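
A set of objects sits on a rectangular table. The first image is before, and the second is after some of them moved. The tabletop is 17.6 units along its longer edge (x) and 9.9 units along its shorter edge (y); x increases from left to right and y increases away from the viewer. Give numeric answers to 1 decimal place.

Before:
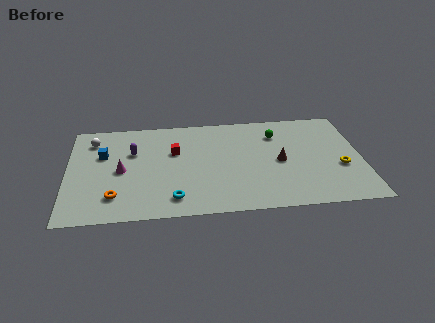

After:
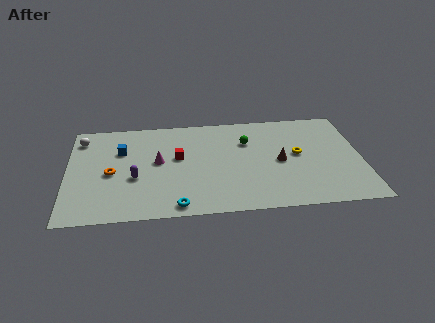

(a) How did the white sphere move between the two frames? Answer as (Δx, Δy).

(-0.7, 0.2)

The white sphere was at about (1.5, 7.9) and moved to about (0.8, 8.1).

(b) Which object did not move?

the brown cone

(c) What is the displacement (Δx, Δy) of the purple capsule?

(0.1, -2.6)

The purple capsule started near (3.9, 6.5) and ended near (4.0, 3.9).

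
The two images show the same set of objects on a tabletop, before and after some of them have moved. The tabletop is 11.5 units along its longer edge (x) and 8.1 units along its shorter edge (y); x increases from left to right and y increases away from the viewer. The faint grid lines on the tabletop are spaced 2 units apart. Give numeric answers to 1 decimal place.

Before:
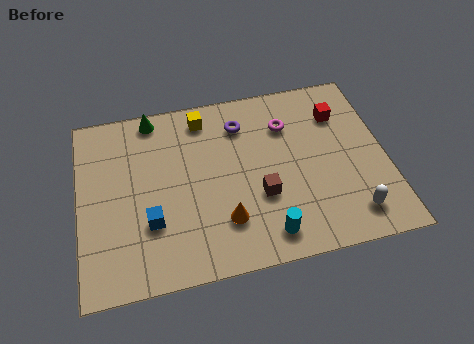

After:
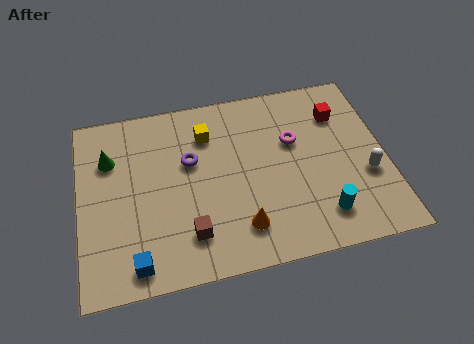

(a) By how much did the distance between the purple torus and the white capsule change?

+0.6

Before: roughly 6.2 units apart; after: 6.8. That's 0.6 units further apart.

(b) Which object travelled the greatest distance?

the brown cube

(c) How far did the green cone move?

2.3

The green cone was near (2.9, 7.3) before and (1.2, 5.7) after, so it travelled √(1.7² + 1.6²) ≈ 2.3 units.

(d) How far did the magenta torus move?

0.8

The magenta torus moved from about (7.9, 5.9) to (8.1, 5.1), a distance of √(0.2² + 0.8²) ≈ 0.8.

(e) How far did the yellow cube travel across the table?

0.8

The yellow cube was near (4.8, 6.9) before and (4.9, 6.1) after, so it travelled √(0.1² + 0.8²) ≈ 0.8 units.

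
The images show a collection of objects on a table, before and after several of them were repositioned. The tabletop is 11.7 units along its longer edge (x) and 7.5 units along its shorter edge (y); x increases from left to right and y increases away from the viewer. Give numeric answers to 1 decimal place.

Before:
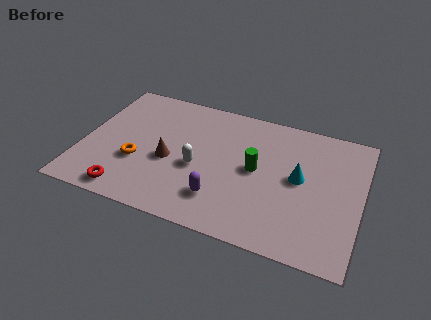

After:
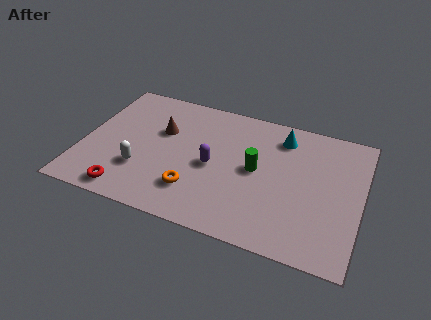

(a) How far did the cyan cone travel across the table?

2.3

The cyan cone moved from about (9.1, 4.0) to (8.2, 6.1), a distance of √(0.9² + 2.1²) ≈ 2.3.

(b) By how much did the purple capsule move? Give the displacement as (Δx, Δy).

(-0.5, 1.7)

From the two frames, the purple capsule sits at roughly (6.0, 1.8) before and (5.5, 3.5) after.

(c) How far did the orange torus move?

2.6

The orange torus moved from about (2.4, 2.7) to (4.9, 1.9), a distance of √(2.5² + 0.8²) ≈ 2.6.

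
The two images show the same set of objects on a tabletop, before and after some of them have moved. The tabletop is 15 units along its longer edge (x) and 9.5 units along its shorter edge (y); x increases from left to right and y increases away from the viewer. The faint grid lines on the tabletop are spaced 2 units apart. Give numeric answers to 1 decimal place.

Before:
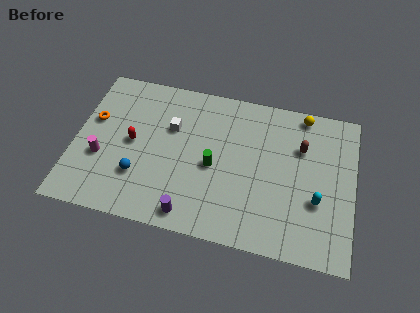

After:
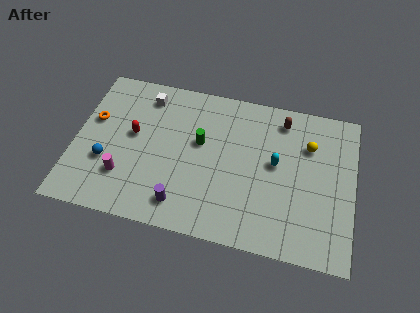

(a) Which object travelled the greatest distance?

the cyan capsule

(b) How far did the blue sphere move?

1.9

The blue sphere was near (3.6, 2.8) before and (1.8, 3.3) after, so it travelled √(1.8² + 0.5²) ≈ 1.9 units.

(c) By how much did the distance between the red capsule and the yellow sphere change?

-0.3

The distance was about 9.8 in the first image and 9.5 in the second, so they moved 0.3 units closer together.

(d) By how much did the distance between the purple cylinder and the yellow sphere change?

-1.1

They were about 9.4 units apart before and 8.3 after — 1.1 units closer together.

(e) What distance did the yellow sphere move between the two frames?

1.9

From (12.1, 8.6) to (12.5, 6.7), the yellow sphere covered √(0.4² + 1.9²) ≈ 1.9 units.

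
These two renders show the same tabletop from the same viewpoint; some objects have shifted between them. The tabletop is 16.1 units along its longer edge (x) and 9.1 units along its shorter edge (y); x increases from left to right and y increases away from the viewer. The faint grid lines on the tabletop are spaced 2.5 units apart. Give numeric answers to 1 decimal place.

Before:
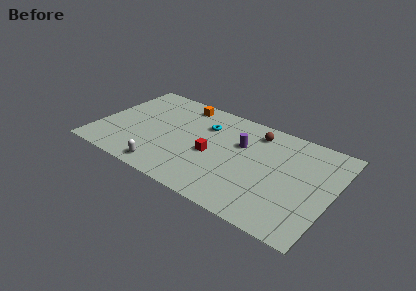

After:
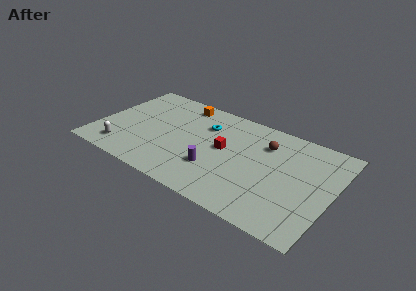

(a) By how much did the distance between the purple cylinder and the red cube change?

-0.4

Before: roughly 2.5 units apart; after: 2.1. That's 0.4 units closer together.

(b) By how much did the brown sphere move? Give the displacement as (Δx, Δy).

(0.8, -0.8)

The brown sphere was at about (10.5, 7.5) and moved to about (11.3, 6.7).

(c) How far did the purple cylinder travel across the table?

3.4

The purple cylinder moved from about (9.7, 5.9) to (8.4, 2.8), a distance of √(1.3² + 3.1²) ≈ 3.4.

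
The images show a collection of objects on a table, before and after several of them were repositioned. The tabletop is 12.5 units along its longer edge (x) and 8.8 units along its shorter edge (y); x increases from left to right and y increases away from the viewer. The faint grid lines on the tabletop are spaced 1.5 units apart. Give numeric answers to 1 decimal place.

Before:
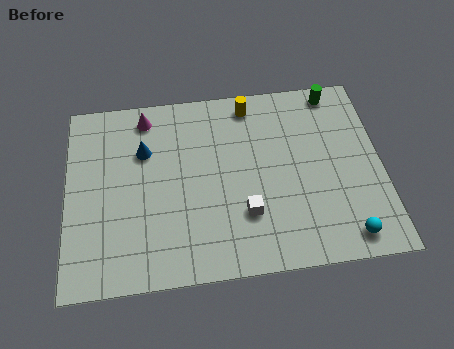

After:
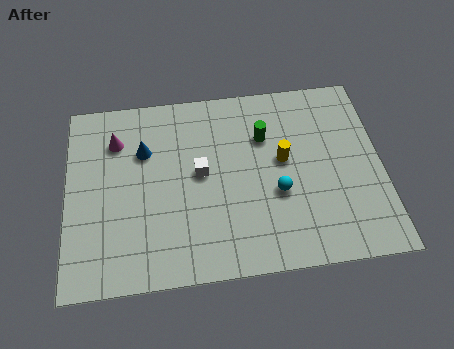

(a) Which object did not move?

the blue cone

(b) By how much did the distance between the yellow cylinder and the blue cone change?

+1.0

The distance was about 4.6 in the first image and 5.6 in the second, so they moved 1.0 units further apart.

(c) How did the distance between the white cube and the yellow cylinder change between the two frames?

-1.8

They were about 5.1 units apart before and 3.3 after — 1.8 units closer together.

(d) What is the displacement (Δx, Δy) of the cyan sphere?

(-2.6, 2.3)

From the two frames, the cyan sphere sits at roughly (10.9, 1.1) before and (8.3, 3.4) after.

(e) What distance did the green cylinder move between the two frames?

3.4

The green cylinder moved from about (10.8, 7.9) to (7.9, 6.1), a distance of √(2.9² + 1.8²) ≈ 3.4.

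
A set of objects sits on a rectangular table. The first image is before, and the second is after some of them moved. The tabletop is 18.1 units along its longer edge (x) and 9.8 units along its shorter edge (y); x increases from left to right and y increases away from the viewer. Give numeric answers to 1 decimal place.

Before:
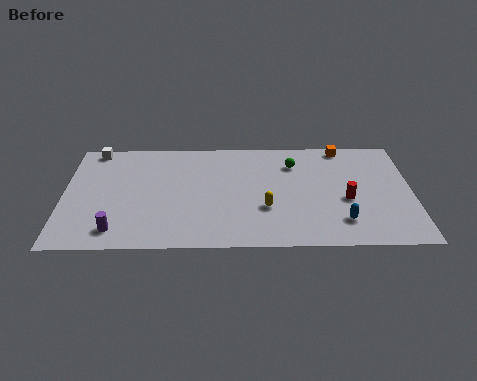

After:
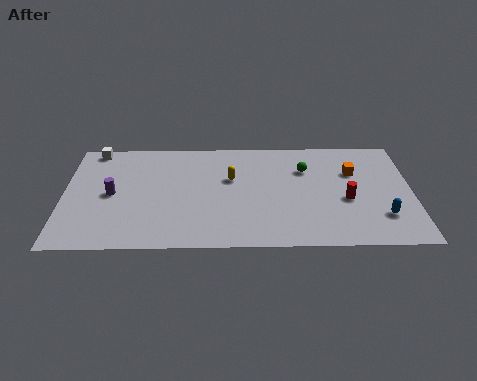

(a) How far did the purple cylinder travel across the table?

3.2

From (2.8, 1.6) to (2.5, 4.8), the purple cylinder covered √(0.3² + 3.2²) ≈ 3.2 units.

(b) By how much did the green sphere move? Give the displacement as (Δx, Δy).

(0.6, -0.5)

The green sphere started near (12.0, 7.4) and ended near (12.6, 6.9).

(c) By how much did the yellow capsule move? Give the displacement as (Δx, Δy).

(-1.8, 2.7)

From the two frames, the yellow capsule sits at roughly (10.5, 3.4) before and (8.7, 6.1) after.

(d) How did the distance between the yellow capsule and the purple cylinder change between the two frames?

-1.6

The distance was about 7.9 in the first image and 6.3 in the second, so they moved 1.6 units closer together.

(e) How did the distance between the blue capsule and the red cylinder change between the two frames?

+0.4

Before: roughly 1.9 units apart; after: 2.3. That's 0.4 units further apart.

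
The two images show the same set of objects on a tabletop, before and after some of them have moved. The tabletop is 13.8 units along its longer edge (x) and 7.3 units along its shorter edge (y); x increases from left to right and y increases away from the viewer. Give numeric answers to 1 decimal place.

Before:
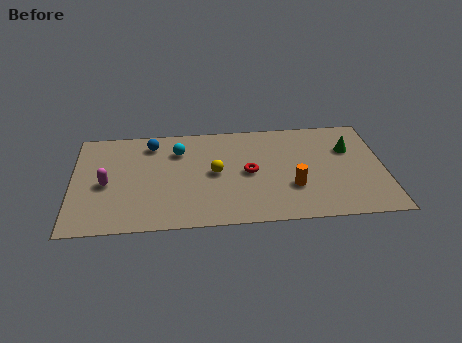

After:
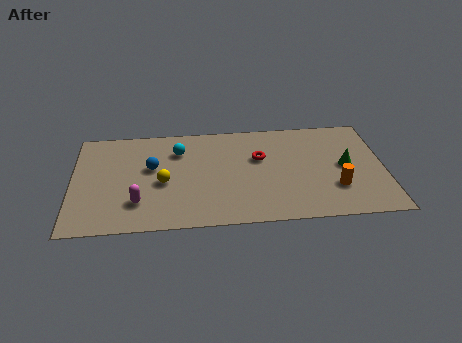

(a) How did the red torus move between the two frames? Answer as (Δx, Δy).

(0.5, 1.0)

The red torus was at about (7.8, 3.6) and moved to about (8.3, 4.6).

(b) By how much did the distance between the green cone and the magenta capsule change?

-1.5

Before: roughly 10.9 units apart; after: 9.4. That's 1.5 units closer together.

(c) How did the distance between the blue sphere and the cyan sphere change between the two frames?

+0.3

The distance was about 1.3 in the first image and 1.6 in the second, so they moved 0.3 units further apart.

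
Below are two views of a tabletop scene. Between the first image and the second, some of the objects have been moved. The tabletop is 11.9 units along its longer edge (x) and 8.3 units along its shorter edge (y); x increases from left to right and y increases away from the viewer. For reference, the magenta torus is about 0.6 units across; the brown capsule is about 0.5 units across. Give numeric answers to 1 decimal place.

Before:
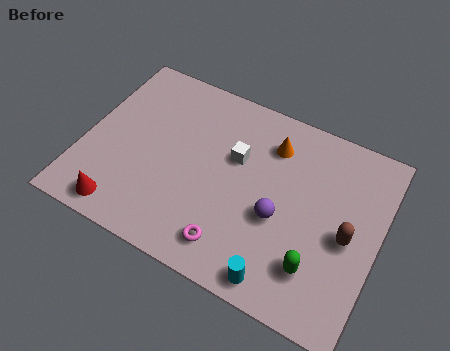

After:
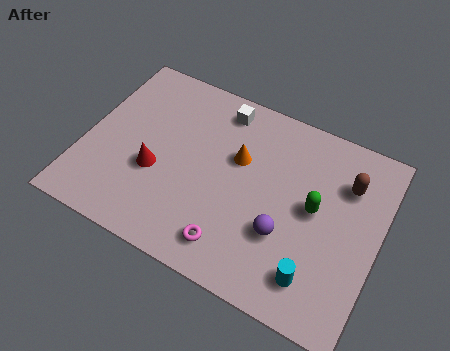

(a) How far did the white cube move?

2.1

The white cube was near (6.0, 5.2) before and (5.1, 7.1) after, so it travelled √(0.9² + 1.9²) ≈ 2.1 units.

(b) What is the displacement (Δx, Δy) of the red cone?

(1.0, 2.2)

From the two frames, the red cone sits at roughly (2.0, 1.0) before and (3.0, 3.2) after.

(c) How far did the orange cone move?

1.7

The orange cone was near (7.3, 6.4) before and (6.1, 5.2) after, so it travelled √(1.2² + 1.2²) ≈ 1.7 units.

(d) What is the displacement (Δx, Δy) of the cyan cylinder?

(1.3, 0.7)

From the two frames, the cyan cylinder sits at roughly (8.4, 0.9) before and (9.7, 1.6) after.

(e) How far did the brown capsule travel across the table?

2.2

The brown capsule was near (10.7, 3.8) before and (10.4, 6.0) after, so it travelled √(0.3² + 2.2²) ≈ 2.2 units.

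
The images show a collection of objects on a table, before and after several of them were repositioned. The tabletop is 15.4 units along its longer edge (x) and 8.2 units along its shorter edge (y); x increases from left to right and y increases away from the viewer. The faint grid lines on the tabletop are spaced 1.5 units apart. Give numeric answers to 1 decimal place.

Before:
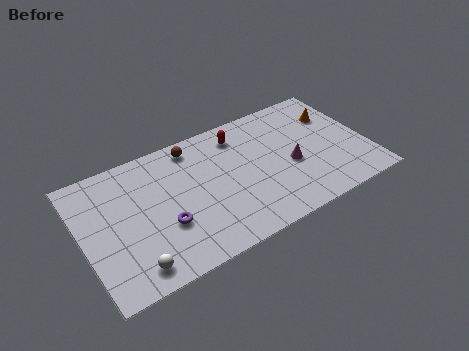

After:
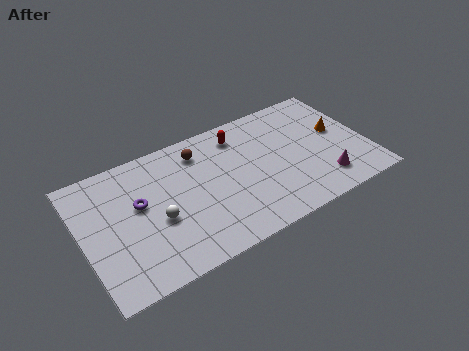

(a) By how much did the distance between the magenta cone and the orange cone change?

-0.4

Before: roughly 3.6 units apart; after: 3.2. That's 0.4 units closer together.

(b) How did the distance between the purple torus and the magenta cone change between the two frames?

+3.1

They were about 7.0 units apart before and 10.1 after — 3.1 units further apart.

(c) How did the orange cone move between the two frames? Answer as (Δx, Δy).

(0.0, -1.2)

From the two frames, the orange cone sits at roughly (14.0, 5.8) before and (14.0, 4.6) after.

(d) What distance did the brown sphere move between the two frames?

0.6

From (6.3, 7.1) to (6.6, 6.6), the brown sphere covered √(0.3² + 0.5²) ≈ 0.6 units.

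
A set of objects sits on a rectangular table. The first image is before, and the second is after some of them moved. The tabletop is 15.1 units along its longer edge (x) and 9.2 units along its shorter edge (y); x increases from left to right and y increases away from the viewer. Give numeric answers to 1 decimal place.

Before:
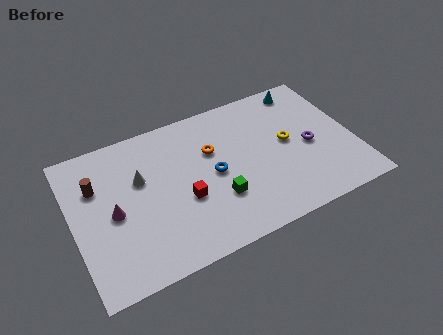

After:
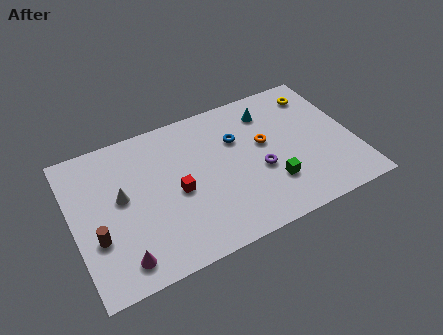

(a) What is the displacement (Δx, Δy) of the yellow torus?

(2.0, 2.6)

From the two frames, the yellow torus sits at roughly (11.6, 4.9) before and (13.6, 7.5) after.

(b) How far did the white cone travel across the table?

1.3

The white cone moved from about (3.7, 5.8) to (2.6, 5.1), a distance of √(1.1² + 0.7²) ≈ 1.3.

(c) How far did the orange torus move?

2.9

The orange torus was near (7.6, 6.0) before and (10.4, 5.3) after, so it travelled √(2.8² + 0.7²) ≈ 2.9 units.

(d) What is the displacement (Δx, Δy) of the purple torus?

(-2.8, -0.5)

From the two frames, the purple torus sits at roughly (12.7, 4.2) before and (9.9, 3.7) after.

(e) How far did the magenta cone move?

2.9

The magenta cone moved from about (2.1, 4.3) to (2.2, 1.4), a distance of √(0.1² + 2.9²) ≈ 2.9.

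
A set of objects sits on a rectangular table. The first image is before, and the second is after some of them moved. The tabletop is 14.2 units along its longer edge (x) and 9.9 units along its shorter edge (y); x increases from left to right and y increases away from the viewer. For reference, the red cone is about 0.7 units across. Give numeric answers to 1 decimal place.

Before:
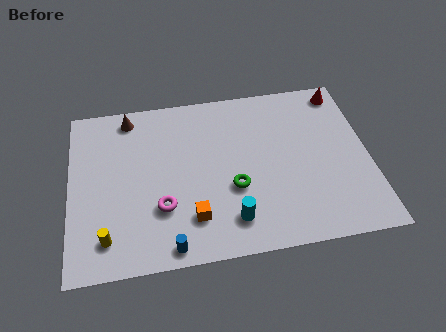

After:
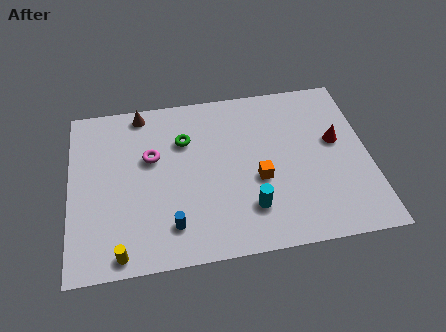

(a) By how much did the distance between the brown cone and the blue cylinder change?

-1.0

Before: roughly 8.0 units apart; after: 7.0. That's 1.0 units closer together.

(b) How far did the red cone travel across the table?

3.0

From (13.2, 8.7) to (12.7, 5.7), the red cone covered √(0.5² + 3.0²) ≈ 3.0 units.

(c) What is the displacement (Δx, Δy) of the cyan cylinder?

(0.9, 0.5)

The cyan cylinder was at about (7.5, 1.9) and moved to about (8.4, 2.4).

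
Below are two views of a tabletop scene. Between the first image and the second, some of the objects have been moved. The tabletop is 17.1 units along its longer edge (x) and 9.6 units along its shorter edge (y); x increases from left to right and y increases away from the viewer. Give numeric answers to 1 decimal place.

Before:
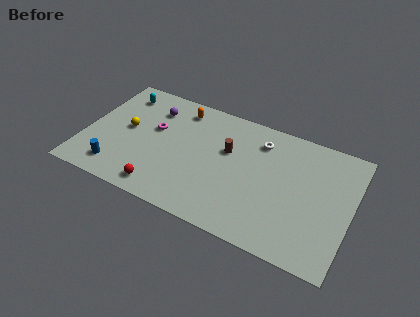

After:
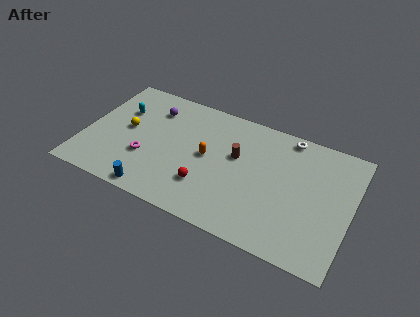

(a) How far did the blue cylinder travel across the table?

2.7

The blue cylinder was near (2.4, 1.7) before and (5.0, 0.9) after, so it travelled √(2.6² + 0.8²) ≈ 2.7 units.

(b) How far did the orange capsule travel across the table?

3.8

The orange capsule moved from about (5.7, 8.1) to (7.9, 5.0), a distance of √(2.2² + 3.1²) ≈ 3.8.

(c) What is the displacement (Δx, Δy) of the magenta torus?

(-0.2, -2.5)

The magenta torus was at about (4.3, 5.8) and moved to about (4.1, 3.3).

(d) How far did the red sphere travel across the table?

3.0

The red sphere was near (5.4, 1.3) before and (8.1, 2.7) after, so it travelled √(2.7² + 1.4²) ≈ 3.0 units.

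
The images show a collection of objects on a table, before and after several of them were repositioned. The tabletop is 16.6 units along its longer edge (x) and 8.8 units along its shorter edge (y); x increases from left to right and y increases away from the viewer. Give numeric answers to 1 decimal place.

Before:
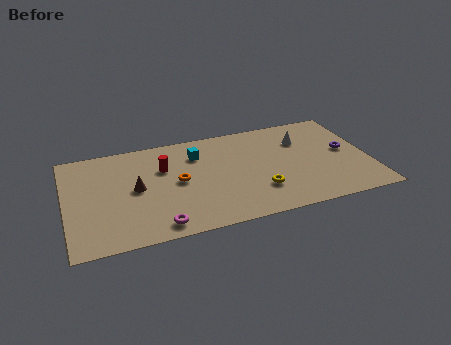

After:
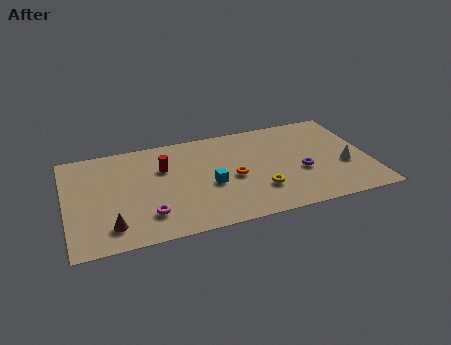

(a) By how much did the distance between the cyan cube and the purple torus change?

-3.3

The distance was about 8.3 in the first image and 5.0 in the second, so they moved 3.3 units closer together.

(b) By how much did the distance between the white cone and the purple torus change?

-0.4

Before: roughly 2.8 units apart; after: 2.4. That's 0.4 units closer together.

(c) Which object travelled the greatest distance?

the white cone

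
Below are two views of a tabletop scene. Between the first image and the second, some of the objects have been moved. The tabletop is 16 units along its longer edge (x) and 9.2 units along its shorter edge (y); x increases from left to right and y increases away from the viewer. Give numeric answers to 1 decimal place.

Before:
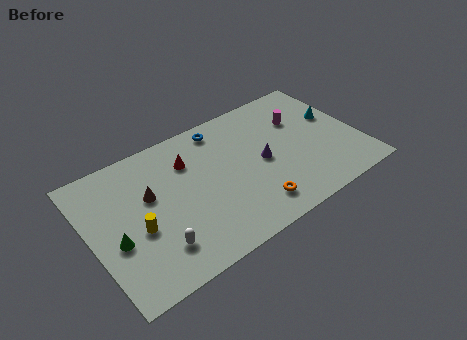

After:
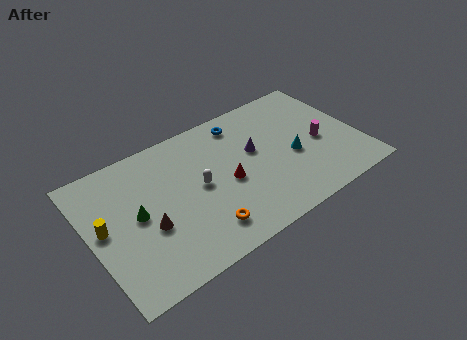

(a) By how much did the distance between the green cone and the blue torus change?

-0.7

They were about 8.2 units apart before and 7.5 after — 0.7 units closer together.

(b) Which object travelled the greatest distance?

the white capsule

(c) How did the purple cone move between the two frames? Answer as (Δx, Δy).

(-0.3, 1.0)

The purple cone started near (10.2, 4.4) and ended near (9.9, 5.4).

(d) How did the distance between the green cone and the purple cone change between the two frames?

-1.7

Before: roughly 8.9 units apart; after: 7.2. That's 1.7 units closer together.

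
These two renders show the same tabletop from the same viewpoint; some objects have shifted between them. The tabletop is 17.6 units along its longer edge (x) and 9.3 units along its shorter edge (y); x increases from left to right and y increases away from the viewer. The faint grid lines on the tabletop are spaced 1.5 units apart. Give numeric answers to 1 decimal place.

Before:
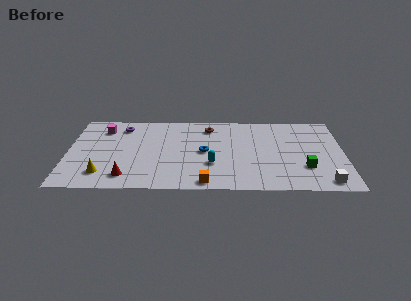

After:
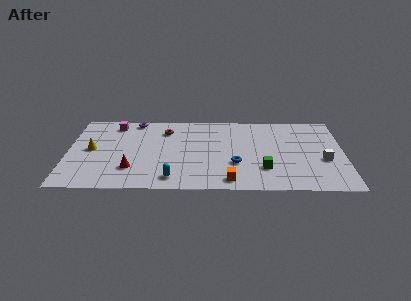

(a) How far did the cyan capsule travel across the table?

3.0

From (9.2, 3.1) to (6.7, 1.4), the cyan capsule covered √(2.5² + 1.7²) ≈ 3.0 units.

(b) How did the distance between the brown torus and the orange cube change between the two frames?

+0.6

Before: roughly 6.7 units apart; after: 7.3. That's 0.6 units further apart.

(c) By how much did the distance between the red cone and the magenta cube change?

-0.4

The distance was about 5.9 in the first image and 5.5 in the second, so they moved 0.4 units closer together.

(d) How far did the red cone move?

0.9

The red cone was near (3.8, 1.6) before and (4.1, 2.5) after, so it travelled √(0.3² + 0.9²) ≈ 0.9 units.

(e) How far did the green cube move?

2.6

From (15.1, 2.8) to (12.5, 2.6), the green cube covered √(2.6² + 0.2²) ≈ 2.6 units.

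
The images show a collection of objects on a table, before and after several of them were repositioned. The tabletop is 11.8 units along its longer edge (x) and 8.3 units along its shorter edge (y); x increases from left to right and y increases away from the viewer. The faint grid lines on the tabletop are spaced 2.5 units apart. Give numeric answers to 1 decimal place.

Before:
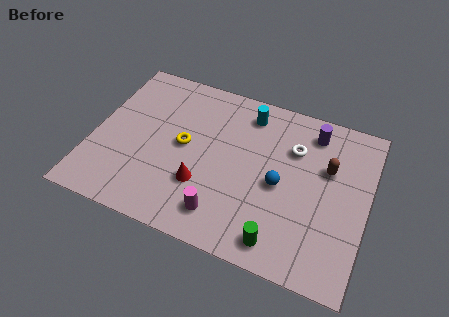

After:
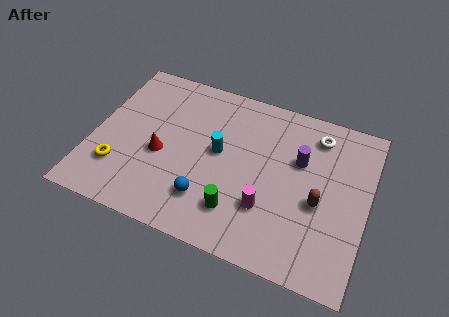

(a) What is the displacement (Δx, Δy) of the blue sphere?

(-2.9, -1.8)

The blue sphere started near (8.1, 3.8) and ended near (5.2, 2.0).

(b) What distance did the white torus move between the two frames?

1.3

The white torus was near (8.5, 5.8) before and (9.4, 6.8) after, so it travelled √(0.9² + 1.0²) ≈ 1.3 units.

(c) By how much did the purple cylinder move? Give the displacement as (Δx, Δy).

(-0.4, -1.6)

The purple cylinder was at about (9.2, 6.9) and moved to about (8.8, 5.3).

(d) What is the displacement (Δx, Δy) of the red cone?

(-1.9, 0.9)

From the two frames, the red cone sits at roughly (4.9, 2.6) before and (3.0, 3.5) after.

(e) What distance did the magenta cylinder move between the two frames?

2.1

The magenta cylinder was near (5.9, 1.5) before and (7.7, 2.5) after, so it travelled √(1.8² + 1.0²) ≈ 2.1 units.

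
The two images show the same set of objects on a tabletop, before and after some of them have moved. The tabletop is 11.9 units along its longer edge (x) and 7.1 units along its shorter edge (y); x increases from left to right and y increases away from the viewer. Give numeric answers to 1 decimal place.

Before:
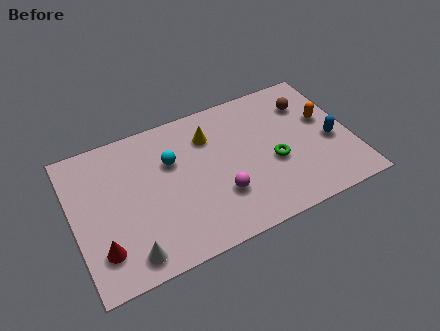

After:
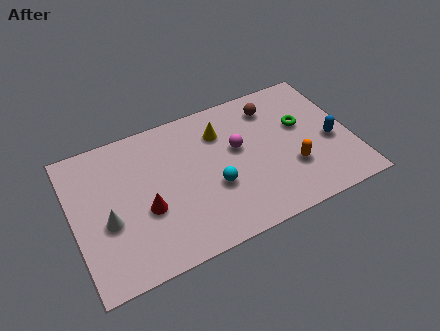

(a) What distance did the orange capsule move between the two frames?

2.5

The orange capsule was near (10.9, 4.2) before and (9.2, 2.3) after, so it travelled √(1.7² + 1.9²) ≈ 2.5 units.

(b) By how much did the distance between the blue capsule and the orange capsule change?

+0.7

Before: roughly 1.2 units apart; after: 1.9. That's 0.7 units further apart.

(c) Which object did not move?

the blue capsule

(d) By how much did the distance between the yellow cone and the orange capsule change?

-1.0

The distance was about 5.0 in the first image and 4.0 in the second, so they moved 1.0 units closer together.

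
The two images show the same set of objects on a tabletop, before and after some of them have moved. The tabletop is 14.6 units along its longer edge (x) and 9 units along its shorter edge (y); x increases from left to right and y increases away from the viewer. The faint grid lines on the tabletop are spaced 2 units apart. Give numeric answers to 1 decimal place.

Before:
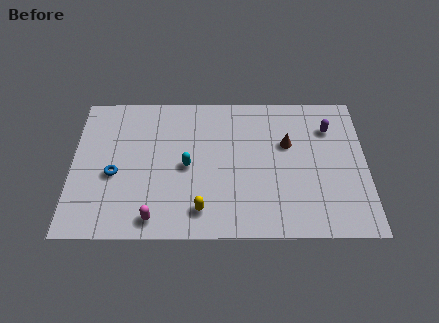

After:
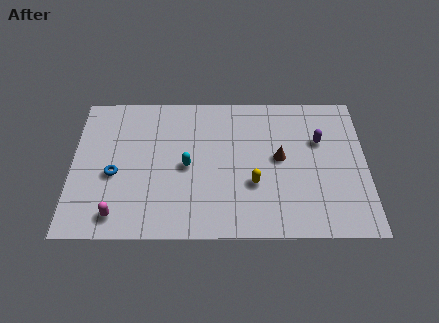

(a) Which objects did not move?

the blue torus and the cyan capsule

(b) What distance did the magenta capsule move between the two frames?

1.8

The magenta capsule moved from about (4.1, 1.1) to (2.3, 1.3), a distance of √(1.8² + 0.2²) ≈ 1.8.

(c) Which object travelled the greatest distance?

the yellow capsule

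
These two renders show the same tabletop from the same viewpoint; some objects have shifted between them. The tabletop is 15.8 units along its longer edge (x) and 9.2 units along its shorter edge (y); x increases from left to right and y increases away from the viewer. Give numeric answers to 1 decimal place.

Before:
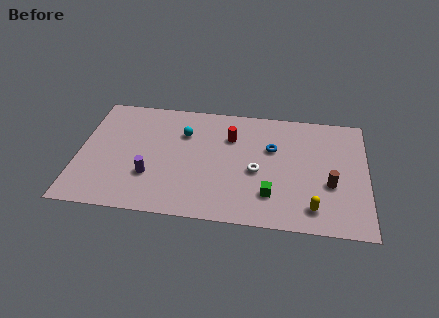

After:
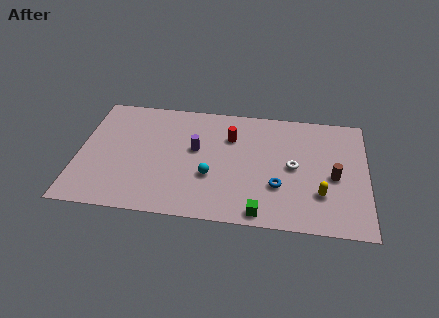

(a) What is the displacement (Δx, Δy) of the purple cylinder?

(2.4, 2.4)

The purple cylinder was at about (4.0, 2.9) and moved to about (6.4, 5.3).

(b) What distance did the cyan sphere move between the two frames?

3.6

From (5.7, 6.5) to (7.3, 3.3), the cyan sphere covered √(1.6² + 3.2²) ≈ 3.6 units.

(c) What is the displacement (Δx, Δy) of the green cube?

(-0.5, -1.4)

From the two frames, the green cube sits at roughly (10.6, 2.3) before and (10.1, 0.9) after.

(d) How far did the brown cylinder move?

0.6

The brown cylinder moved from about (13.8, 3.5) to (14.0, 4.1), a distance of √(0.2² + 0.6²) ≈ 0.6.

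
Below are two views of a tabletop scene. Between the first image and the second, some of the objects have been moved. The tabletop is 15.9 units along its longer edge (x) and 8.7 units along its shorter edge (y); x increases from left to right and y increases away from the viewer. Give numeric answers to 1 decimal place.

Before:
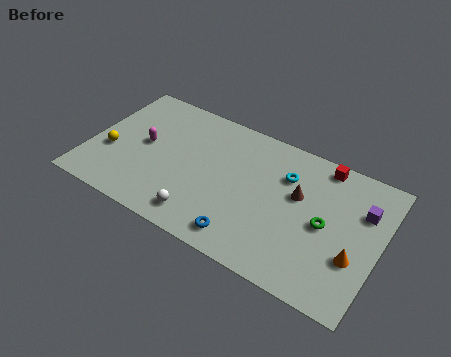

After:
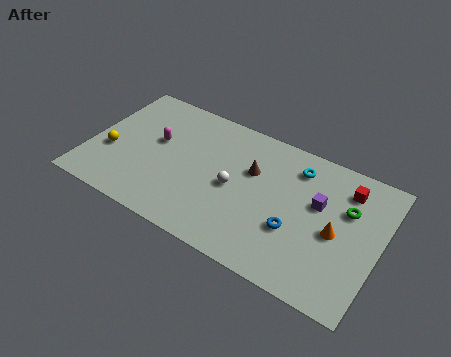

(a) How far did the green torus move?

1.8

The green torus moved from about (13.0, 4.2) to (14.0, 5.7), a distance of √(1.0² + 1.5²) ≈ 1.8.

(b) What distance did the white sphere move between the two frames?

3.0

The white sphere moved from about (6.6, 1.4) to (8.0, 4.1), a distance of √(1.4² + 2.7²) ≈ 3.0.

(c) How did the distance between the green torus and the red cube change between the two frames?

-2.4

The distance was about 3.6 in the first image and 1.2 in the second, so they moved 2.4 units closer together.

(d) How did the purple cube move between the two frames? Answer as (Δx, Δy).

(-2.3, -0.7)

The purple cube was at about (14.8, 6.0) and moved to about (12.5, 5.3).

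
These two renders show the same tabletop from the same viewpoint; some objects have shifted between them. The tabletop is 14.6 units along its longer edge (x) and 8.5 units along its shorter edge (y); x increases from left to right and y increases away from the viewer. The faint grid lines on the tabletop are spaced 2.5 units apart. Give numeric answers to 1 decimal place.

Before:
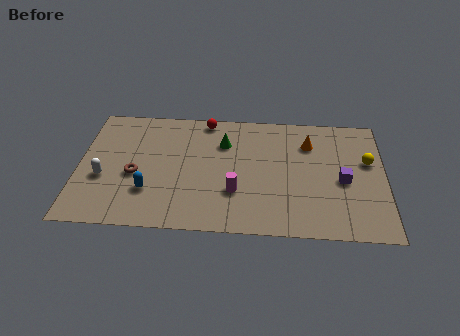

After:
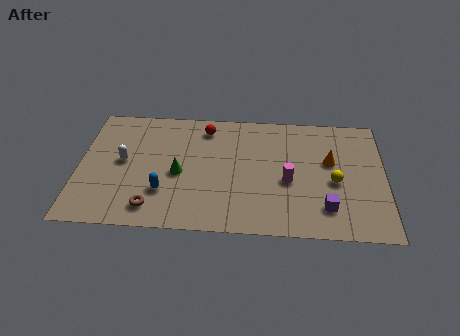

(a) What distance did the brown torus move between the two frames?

2.4

The brown torus moved from about (2.7, 3.6) to (3.6, 1.4), a distance of √(0.9² + 2.2²) ≈ 2.4.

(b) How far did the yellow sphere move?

2.2

The yellow sphere was near (13.8, 5.2) before and (12.2, 3.7) after, so it travelled √(1.6² + 1.5²) ≈ 2.2 units.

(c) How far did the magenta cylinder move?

2.7

The magenta cylinder moved from about (7.5, 2.7) to (10.0, 3.6), a distance of √(2.5² + 0.9²) ≈ 2.7.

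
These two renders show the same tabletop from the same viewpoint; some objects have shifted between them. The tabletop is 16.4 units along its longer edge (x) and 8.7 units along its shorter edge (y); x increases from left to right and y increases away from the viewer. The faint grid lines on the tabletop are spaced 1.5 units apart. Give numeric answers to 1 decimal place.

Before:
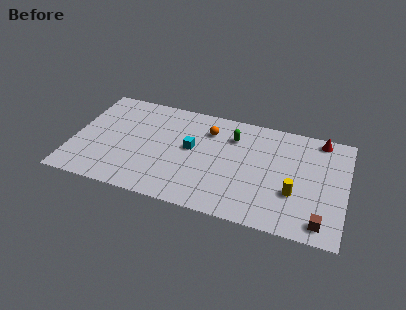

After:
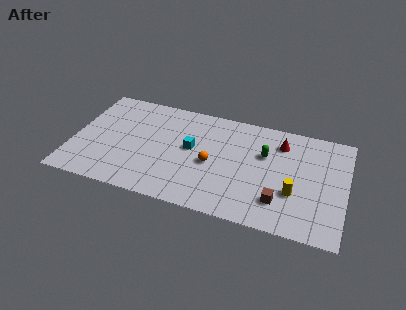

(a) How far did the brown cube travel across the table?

2.7

The brown cube was near (15.1, 1.2) before and (12.6, 2.1) after, so it travelled √(2.5² + 0.9²) ≈ 2.7 units.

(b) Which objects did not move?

the cyan cube and the yellow cylinder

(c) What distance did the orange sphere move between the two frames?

2.7

The orange sphere moved from about (8.0, 6.6) to (8.4, 3.9), a distance of √(0.4² + 2.7²) ≈ 2.7.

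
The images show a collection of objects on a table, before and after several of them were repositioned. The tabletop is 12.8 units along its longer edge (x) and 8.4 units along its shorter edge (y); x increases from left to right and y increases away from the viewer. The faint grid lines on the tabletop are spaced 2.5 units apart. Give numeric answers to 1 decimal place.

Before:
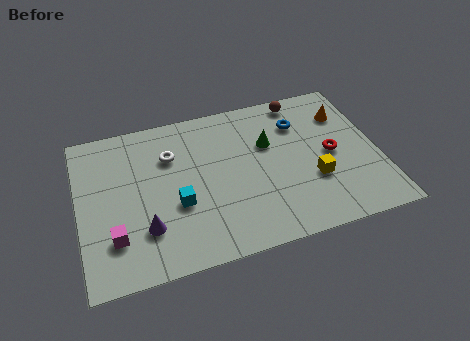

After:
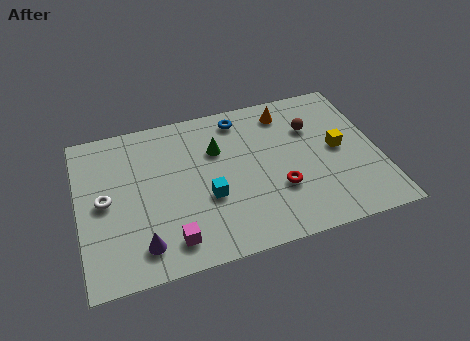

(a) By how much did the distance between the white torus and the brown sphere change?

+3.1

The distance was about 6.0 in the first image and 9.1 in the second, so they moved 3.1 units further apart.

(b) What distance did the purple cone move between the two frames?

0.8

The purple cone moved from about (2.7, 2.3) to (2.5, 1.5), a distance of √(0.2² + 0.8²) ≈ 0.8.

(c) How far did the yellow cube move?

1.8

The yellow cube was near (9.9, 2.9) before and (11.1, 4.3) after, so it travelled √(1.2² + 1.4²) ≈ 1.8 units.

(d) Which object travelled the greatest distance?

the white torus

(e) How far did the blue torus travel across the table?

2.7

The blue torus moved from about (9.6, 6.2) to (7.1, 7.2), a distance of √(2.5² + 1.0²) ≈ 2.7.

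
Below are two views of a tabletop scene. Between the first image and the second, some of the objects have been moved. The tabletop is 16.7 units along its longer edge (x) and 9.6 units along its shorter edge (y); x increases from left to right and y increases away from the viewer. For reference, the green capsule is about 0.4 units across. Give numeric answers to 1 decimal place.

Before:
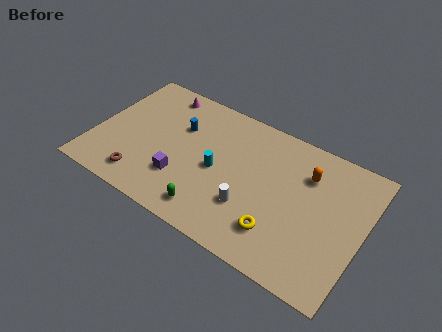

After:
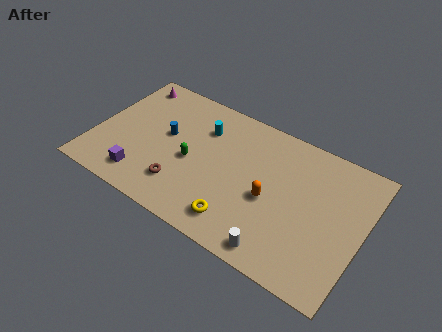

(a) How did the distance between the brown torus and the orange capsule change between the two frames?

-5.4

They were about 11.0 units apart before and 5.6 after — 5.4 units closer together.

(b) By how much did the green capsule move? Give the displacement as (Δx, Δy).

(-1.7, 2.8)

From the two frames, the green capsule sits at roughly (7.8, 1.5) before and (6.1, 4.3) after.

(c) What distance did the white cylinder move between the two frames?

2.8

From (10.0, 3.0) to (12.1, 1.1), the white cylinder covered √(2.1² + 1.9²) ≈ 2.8 units.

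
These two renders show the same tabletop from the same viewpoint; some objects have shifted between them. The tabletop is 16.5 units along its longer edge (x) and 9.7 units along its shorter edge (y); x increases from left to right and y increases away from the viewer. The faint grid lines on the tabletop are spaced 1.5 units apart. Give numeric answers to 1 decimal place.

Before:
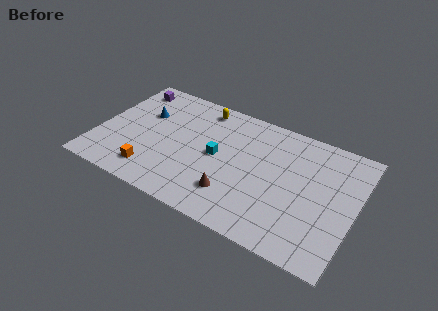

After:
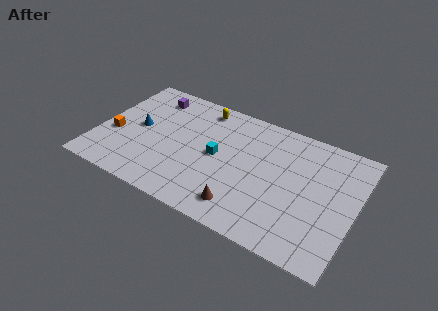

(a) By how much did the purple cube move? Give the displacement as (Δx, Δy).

(1.5, -0.2)

From the two frames, the purple cube sits at roughly (1.4, 8.2) before and (2.9, 8.0) after.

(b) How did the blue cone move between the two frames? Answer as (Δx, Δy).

(-0.2, -1.3)

The blue cone was at about (2.7, 6.3) and moved to about (2.5, 5.0).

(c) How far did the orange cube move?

3.4

From (3.9, 1.8) to (1.1, 3.8), the orange cube covered √(2.8² + 2.0²) ≈ 3.4 units.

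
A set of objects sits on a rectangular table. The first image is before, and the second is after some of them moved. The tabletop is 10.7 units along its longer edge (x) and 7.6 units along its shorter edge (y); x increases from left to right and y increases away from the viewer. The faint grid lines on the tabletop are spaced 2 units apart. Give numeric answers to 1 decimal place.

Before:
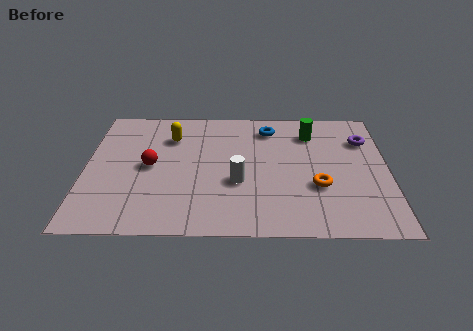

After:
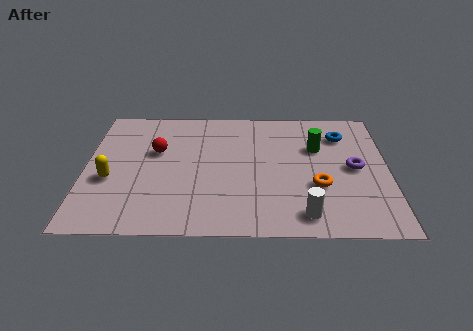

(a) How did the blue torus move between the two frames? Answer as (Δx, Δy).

(2.6, -0.4)

The blue torus was at about (6.5, 6.2) and moved to about (9.1, 5.8).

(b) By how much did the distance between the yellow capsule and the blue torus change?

+5.1

The distance was about 3.6 in the first image and 8.7 in the second, so they moved 5.1 units further apart.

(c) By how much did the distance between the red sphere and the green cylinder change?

-0.4

Before: roughly 6.1 units apart; after: 5.7. That's 0.4 units closer together.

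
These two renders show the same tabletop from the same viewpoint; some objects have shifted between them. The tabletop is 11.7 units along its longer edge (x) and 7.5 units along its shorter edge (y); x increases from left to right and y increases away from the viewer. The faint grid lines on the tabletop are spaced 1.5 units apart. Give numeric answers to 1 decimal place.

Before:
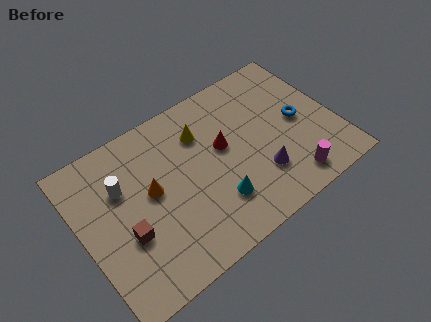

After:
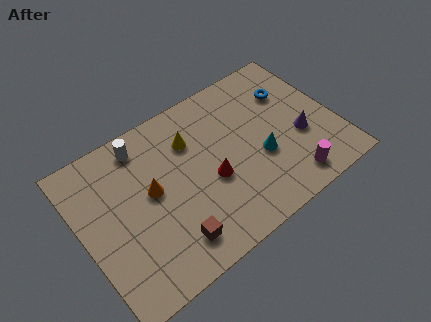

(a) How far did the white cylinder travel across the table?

1.8

From (2.0, 5.0) to (3.2, 6.4), the white cylinder covered √(1.2² + 1.4²) ≈ 1.8 units.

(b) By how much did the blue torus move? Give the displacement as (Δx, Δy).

(-0.1, 1.6)

The blue torus started near (10.1, 3.7) and ended near (10.0, 5.3).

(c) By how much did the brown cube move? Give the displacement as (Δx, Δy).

(1.8, -1.4)

From the two frames, the brown cube sits at roughly (1.8, 2.8) before and (3.6, 1.4) after.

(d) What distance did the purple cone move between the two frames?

2.2

The purple cone moved from about (7.9, 2.1) to (10.0, 2.9), a distance of √(2.1² + 0.8²) ≈ 2.2.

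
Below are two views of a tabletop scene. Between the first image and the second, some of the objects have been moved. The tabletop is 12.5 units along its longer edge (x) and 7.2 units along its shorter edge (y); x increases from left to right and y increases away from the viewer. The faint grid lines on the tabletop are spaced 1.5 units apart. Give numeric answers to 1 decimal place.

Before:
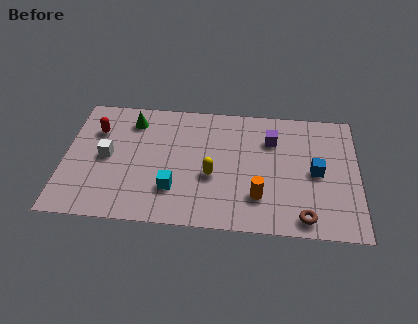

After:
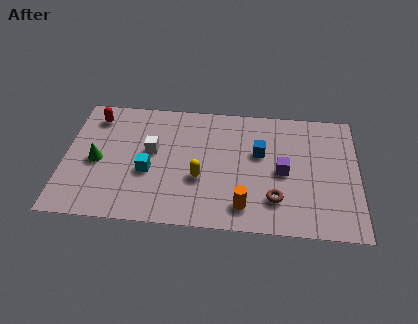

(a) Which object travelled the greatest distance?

the green cone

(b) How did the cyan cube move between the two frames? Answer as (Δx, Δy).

(-1.1, 0.9)

From the two frames, the cyan cube sits at roughly (4.7, 2.0) before and (3.6, 2.9) after.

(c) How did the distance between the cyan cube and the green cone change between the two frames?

-2.0

They were about 4.2 units apart before and 2.2 after — 2.0 units closer together.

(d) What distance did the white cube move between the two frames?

2.0

The white cube moved from about (1.8, 3.6) to (3.7, 4.1), a distance of √(1.9² + 0.5²) ≈ 2.0.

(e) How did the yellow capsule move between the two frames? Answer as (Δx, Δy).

(-0.5, -0.2)

From the two frames, the yellow capsule sits at roughly (6.3, 2.9) before and (5.8, 2.7) after.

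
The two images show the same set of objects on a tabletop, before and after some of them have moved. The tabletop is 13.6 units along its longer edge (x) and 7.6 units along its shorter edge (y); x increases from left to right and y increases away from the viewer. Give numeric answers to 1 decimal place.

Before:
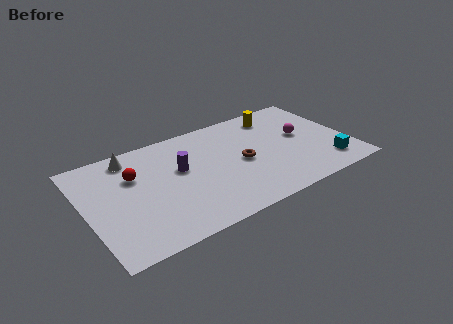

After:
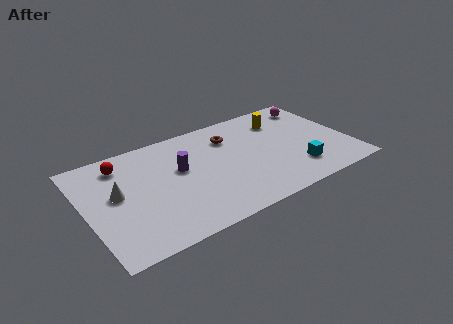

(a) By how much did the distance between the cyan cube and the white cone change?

-1.5

Before: roughly 10.8 units apart; after: 9.3. That's 1.5 units closer together.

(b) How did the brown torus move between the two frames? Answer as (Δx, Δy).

(-0.3, 2.1)

The brown torus was at about (8.0, 3.6) and moved to about (7.7, 5.7).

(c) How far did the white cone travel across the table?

2.5

The white cone was near (2.6, 6.5) before and (1.6, 4.2) after, so it travelled √(1.0² + 2.3²) ≈ 2.5 units.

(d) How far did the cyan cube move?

1.6

From (12.2, 1.5) to (10.6, 1.8), the cyan cube covered √(1.6² + 0.3²) ≈ 1.6 units.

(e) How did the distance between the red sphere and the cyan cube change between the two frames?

-0.7

They were about 10.3 units apart before and 9.6 after — 0.7 units closer together.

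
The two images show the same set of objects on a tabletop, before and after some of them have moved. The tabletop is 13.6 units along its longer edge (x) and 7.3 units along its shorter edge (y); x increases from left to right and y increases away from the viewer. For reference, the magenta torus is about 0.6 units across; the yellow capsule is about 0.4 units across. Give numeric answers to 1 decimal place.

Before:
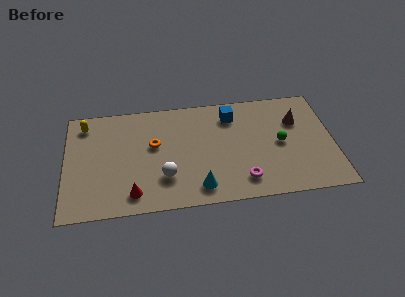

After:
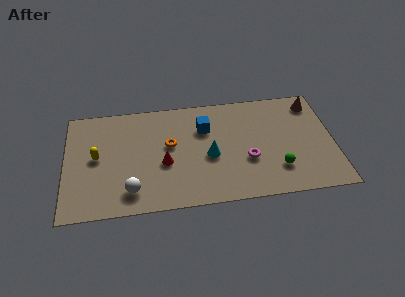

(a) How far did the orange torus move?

0.8

The orange torus moved from about (4.5, 4.3) to (5.3, 4.2), a distance of √(0.8² + 0.1²) ≈ 0.8.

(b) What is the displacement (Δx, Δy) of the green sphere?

(-0.2, -1.7)

From the two frames, the green sphere sits at roughly (10.9, 3.6) before and (10.7, 1.9) after.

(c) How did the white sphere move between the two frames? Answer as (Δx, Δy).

(-1.7, -0.7)

The white sphere was at about (5.0, 2.1) and moved to about (3.3, 1.4).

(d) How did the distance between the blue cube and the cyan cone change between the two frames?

-3.0

They were about 4.9 units apart before and 1.9 after — 3.0 units closer together.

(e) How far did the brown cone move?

1.4

From (11.8, 5.0) to (12.7, 6.1), the brown cone covered √(0.9² + 1.1²) ≈ 1.4 units.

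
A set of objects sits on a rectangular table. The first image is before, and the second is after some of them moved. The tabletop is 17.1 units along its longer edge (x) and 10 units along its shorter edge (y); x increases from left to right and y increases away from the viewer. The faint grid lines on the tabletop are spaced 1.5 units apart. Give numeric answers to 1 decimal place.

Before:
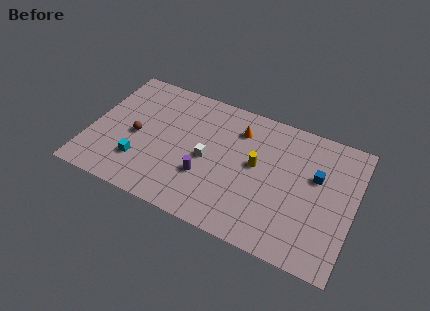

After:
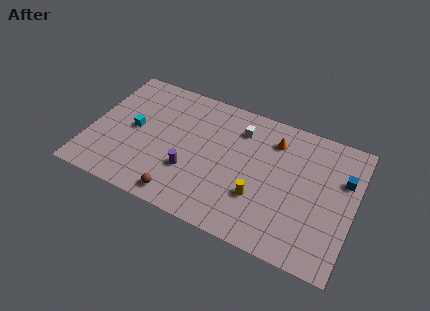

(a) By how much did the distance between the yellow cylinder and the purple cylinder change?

+0.7

The distance was about 3.8 in the first image and 4.5 in the second, so they moved 0.7 units further apart.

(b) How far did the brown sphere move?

4.8

The brown sphere moved from about (3.0, 4.6) to (6.4, 1.2), a distance of √(3.4² + 3.4²) ≈ 4.8.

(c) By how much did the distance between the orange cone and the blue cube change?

-0.7

The distance was about 5.4 in the first image and 4.7 in the second, so they moved 0.7 units closer together.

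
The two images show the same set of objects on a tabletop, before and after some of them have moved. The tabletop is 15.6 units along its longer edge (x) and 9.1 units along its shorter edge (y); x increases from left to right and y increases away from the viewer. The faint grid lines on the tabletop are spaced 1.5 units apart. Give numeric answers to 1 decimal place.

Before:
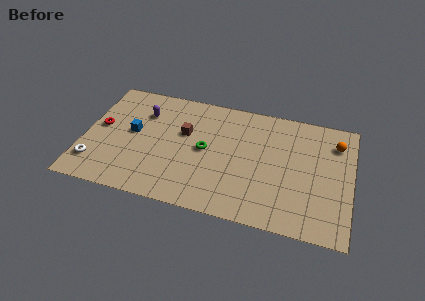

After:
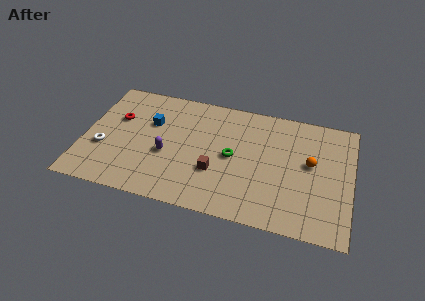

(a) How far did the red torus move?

1.3

The red torus moved from about (0.9, 4.9) to (1.8, 5.8), a distance of √(0.9² + 0.9²) ≈ 1.3.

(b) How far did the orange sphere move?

2.4

The orange sphere was near (14.6, 7.0) before and (13.2, 5.1) after, so it travelled √(1.4² + 1.9²) ≈ 2.4 units.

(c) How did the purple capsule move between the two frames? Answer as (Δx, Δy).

(1.6, -2.9)

The purple capsule started near (3.3, 6.6) and ended near (4.9, 3.7).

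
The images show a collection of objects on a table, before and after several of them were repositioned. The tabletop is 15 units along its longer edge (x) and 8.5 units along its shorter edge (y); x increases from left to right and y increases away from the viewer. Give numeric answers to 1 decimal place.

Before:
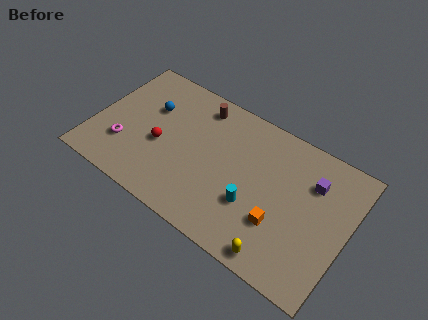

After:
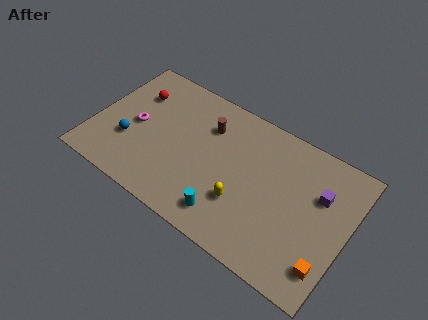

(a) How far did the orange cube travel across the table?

3.0

The orange cube was near (11.3, 2.7) before and (14.2, 1.8) after, so it travelled √(2.9² + 0.9²) ≈ 3.0 units.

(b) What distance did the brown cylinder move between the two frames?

1.2

The brown cylinder was near (5.7, 7.2) before and (6.4, 6.2) after, so it travelled √(0.7² + 1.0²) ≈ 1.2 units.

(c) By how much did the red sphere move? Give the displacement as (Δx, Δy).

(-2.0, 2.5)

From the two frames, the red sphere sits at roughly (4.0, 3.6) before and (2.0, 6.1) after.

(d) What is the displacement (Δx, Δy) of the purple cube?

(0.5, -0.5)

The purple cube started near (12.7, 6.1) and ended near (13.2, 5.6).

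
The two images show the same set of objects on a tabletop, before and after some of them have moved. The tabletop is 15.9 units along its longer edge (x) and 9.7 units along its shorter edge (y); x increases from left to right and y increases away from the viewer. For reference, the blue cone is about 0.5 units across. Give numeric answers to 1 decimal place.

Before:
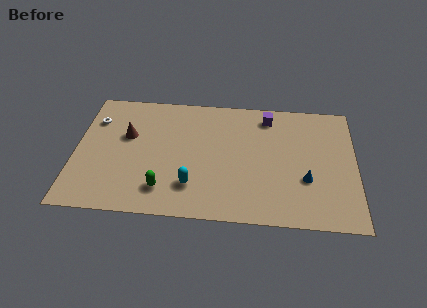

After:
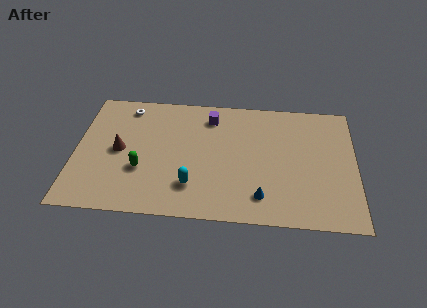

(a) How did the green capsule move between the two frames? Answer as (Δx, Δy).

(-1.3, 1.4)

The green capsule started near (5.1, 2.0) and ended near (3.8, 3.4).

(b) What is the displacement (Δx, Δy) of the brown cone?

(-0.4, -1.2)

From the two frames, the brown cone sits at roughly (2.9, 6.0) before and (2.5, 4.8) after.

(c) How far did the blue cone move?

2.9

From (13.1, 3.4) to (10.6, 1.9), the blue cone covered √(2.5² + 1.5²) ≈ 2.9 units.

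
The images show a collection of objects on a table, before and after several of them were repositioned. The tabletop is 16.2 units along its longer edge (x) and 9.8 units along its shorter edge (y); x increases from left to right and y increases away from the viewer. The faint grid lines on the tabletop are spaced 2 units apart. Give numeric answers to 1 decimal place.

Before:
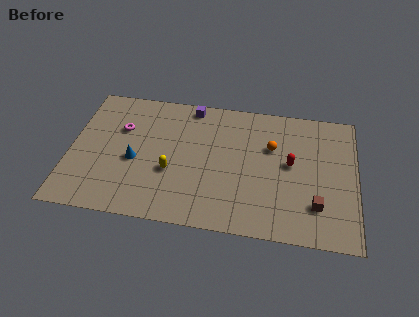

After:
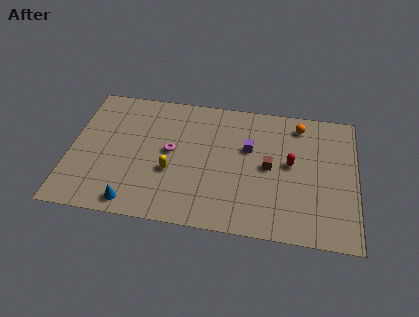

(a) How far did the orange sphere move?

2.4

From (11.4, 6.4) to (12.9, 8.3), the orange sphere covered √(1.5² + 1.9²) ≈ 2.4 units.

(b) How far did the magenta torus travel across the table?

3.2

The magenta torus was near (2.8, 6.5) before and (5.7, 5.2) after, so it travelled √(2.9² + 1.3²) ≈ 3.2 units.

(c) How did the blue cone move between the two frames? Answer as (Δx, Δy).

(0.1, -3.1)

From the two frames, the blue cone sits at roughly (3.7, 4.2) before and (3.8, 1.1) after.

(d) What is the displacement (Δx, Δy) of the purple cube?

(3.4, -2.7)

The purple cube started near (6.7, 8.8) and ended near (10.1, 6.1).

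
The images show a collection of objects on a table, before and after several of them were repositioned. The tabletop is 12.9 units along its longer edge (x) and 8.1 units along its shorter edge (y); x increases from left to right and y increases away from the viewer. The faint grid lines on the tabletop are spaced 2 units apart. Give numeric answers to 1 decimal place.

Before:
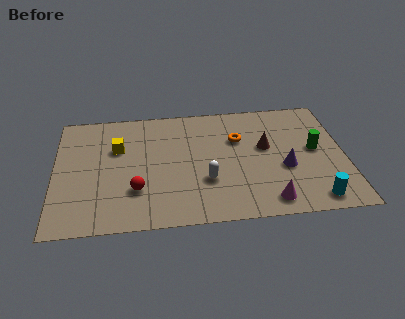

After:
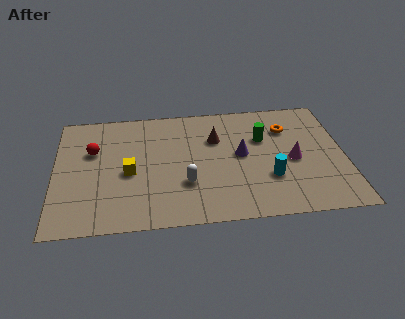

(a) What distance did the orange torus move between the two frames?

2.3

The orange torus was near (8.2, 5.4) before and (10.4, 5.9) after, so it travelled √(2.2² + 0.5²) ≈ 2.3 units.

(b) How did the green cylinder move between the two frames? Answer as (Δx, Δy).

(-2.3, 1.0)

The green cylinder started near (11.6, 4.3) and ended near (9.3, 5.3).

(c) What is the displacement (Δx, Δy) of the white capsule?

(-0.9, -0.1)

The white capsule started near (6.7, 2.7) and ended near (5.8, 2.6).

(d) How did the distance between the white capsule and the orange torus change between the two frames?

+2.6

Before: roughly 3.1 units apart; after: 5.7. That's 2.6 units further apart.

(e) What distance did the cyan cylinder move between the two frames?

2.5

The cyan cylinder moved from about (11.4, 1.0) to (9.5, 2.6), a distance of √(1.9² + 1.6²) ≈ 2.5.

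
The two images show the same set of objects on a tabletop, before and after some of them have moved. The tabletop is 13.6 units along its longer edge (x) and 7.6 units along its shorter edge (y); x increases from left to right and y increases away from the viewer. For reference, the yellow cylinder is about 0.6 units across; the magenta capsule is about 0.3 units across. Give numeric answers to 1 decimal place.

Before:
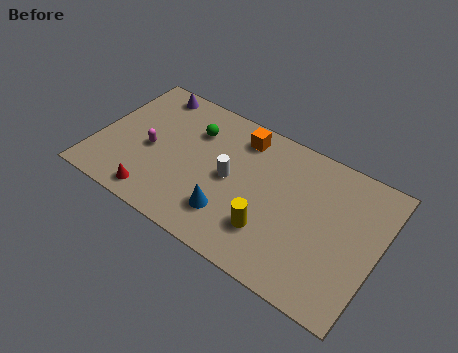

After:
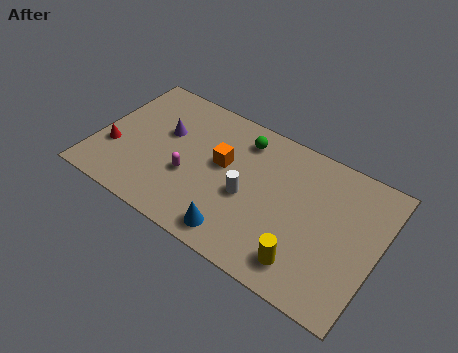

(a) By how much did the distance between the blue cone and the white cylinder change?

+0.3

They were about 1.9 units apart before and 2.2 after — 0.3 units further apart.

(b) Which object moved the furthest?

the red cone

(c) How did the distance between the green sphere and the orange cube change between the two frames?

-0.4

The distance was about 2.3 in the first image and 1.9 in the second, so they moved 0.4 units closer together.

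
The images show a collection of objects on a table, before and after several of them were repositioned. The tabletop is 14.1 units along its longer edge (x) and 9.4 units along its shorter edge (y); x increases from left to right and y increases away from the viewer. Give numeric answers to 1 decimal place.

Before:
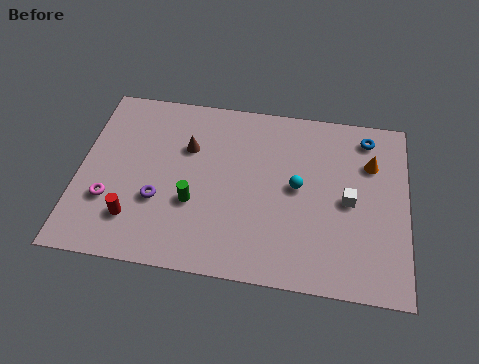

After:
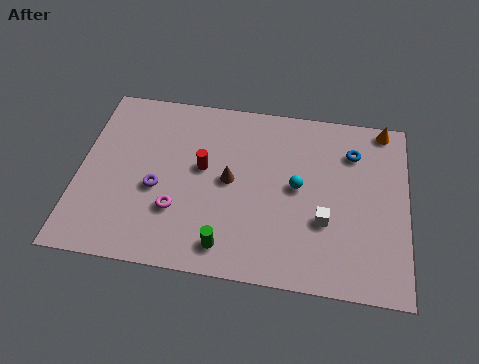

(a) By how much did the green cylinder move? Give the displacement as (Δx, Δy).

(1.5, -2.0)

From the two frames, the green cylinder sits at roughly (5.0, 3.4) before and (6.5, 1.4) after.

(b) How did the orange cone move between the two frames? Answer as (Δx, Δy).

(0.5, 2.0)

The orange cone was at about (12.5, 6.6) and moved to about (13.0, 8.6).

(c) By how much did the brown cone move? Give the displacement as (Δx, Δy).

(1.9, -1.5)

From the two frames, the brown cone sits at roughly (4.6, 6.3) before and (6.5, 4.8) after.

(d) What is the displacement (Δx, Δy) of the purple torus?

(-0.1, 0.6)

The purple torus was at about (3.5, 3.3) and moved to about (3.4, 3.9).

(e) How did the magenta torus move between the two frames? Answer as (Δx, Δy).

(2.9, -0.1)

From the two frames, the magenta torus sits at roughly (1.4, 3.0) before and (4.3, 2.9) after.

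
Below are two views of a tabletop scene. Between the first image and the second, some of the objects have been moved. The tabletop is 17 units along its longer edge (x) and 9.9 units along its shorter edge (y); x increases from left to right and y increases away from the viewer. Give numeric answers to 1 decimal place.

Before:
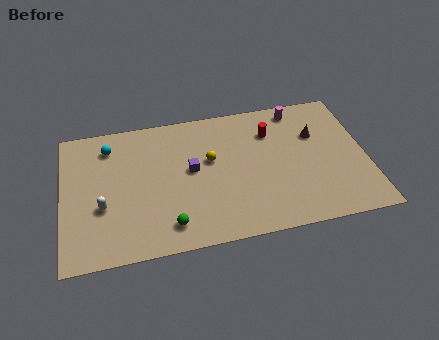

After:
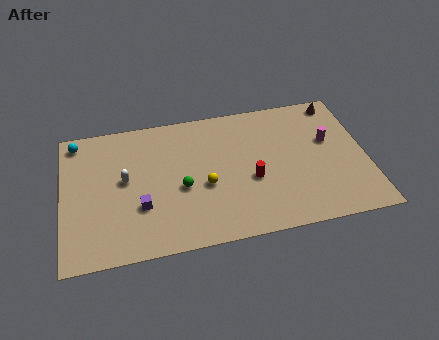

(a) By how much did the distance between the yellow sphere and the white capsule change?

-1.9

They were about 6.5 units apart before and 4.6 after — 1.9 units closer together.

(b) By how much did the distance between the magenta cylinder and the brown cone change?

+0.6

They were about 2.3 units apart before and 2.9 after — 0.6 units further apart.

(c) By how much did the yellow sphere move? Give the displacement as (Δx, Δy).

(-0.4, -1.8)

The yellow sphere was at about (8.3, 5.9) and moved to about (7.9, 4.1).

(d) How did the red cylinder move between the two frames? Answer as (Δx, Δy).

(-1.3, -3.3)

The red cylinder was at about (11.8, 7.3) and moved to about (10.5, 4.0).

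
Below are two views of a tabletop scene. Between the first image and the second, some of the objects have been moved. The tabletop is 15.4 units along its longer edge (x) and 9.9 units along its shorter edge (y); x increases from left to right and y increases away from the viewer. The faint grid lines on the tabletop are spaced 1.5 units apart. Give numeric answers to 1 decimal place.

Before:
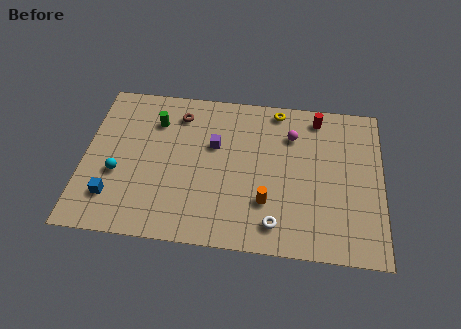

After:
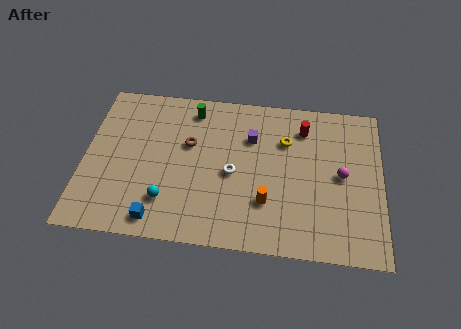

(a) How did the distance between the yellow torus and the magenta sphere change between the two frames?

+1.7

The distance was about 1.8 in the first image and 3.5 in the second, so they moved 1.7 units further apart.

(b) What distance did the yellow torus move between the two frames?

2.1

From (9.9, 8.9) to (10.4, 6.9), the yellow torus covered √(0.5² + 2.0²) ≈ 2.1 units.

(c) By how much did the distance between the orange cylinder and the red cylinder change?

-1.0

Before: roughly 6.2 units apart; after: 5.2. That's 1.0 units closer together.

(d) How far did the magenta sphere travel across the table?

3.5

From (10.7, 7.3) to (13.3, 5.0), the magenta sphere covered √(2.6² + 2.3²) ≈ 3.5 units.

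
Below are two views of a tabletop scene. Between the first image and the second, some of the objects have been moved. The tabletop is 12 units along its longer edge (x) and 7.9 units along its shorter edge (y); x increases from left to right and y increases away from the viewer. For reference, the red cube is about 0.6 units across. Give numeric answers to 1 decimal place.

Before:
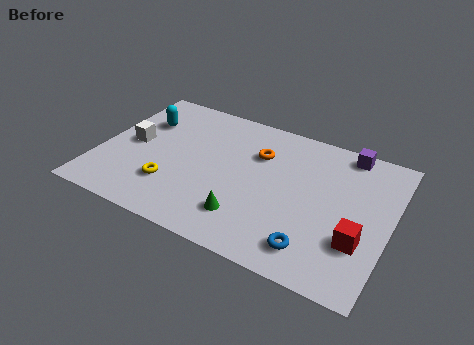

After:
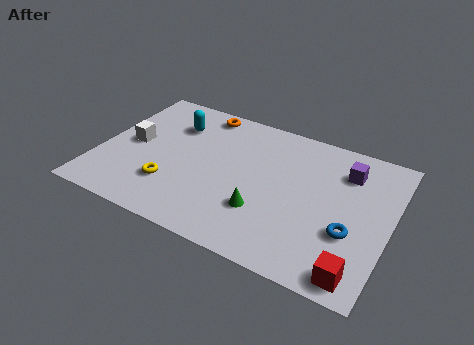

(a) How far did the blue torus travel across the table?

1.9

The blue torus was near (9.2, 1.4) before and (10.5, 2.8) after, so it travelled √(1.3² + 1.4²) ≈ 1.9 units.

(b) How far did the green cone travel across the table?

0.8

The green cone moved from about (6.4, 1.8) to (7.0, 2.4), a distance of √(0.6² + 0.6²) ≈ 0.8.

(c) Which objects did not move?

the yellow torus and the white cube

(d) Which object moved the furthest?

the orange torus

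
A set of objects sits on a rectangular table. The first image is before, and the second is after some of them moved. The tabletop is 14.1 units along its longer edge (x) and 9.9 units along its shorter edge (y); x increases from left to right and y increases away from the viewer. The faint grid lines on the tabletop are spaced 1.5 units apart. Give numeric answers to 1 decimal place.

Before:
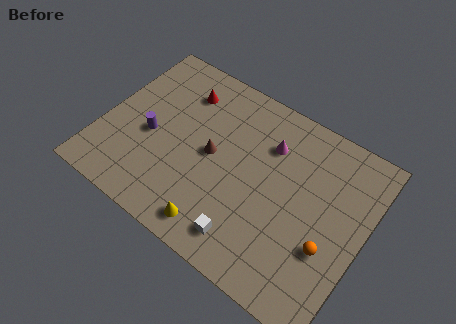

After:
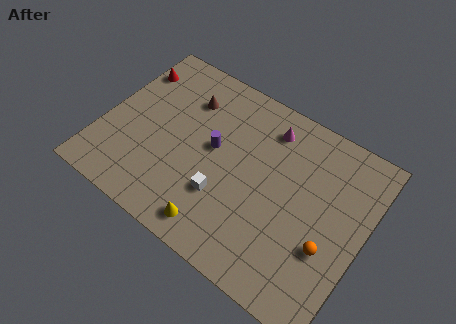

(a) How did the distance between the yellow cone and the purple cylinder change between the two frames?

-1.0

They were about 5.2 units apart before and 4.2 after — 1.0 units closer together.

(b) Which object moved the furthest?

the purple cylinder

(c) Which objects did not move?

the yellow cone and the orange sphere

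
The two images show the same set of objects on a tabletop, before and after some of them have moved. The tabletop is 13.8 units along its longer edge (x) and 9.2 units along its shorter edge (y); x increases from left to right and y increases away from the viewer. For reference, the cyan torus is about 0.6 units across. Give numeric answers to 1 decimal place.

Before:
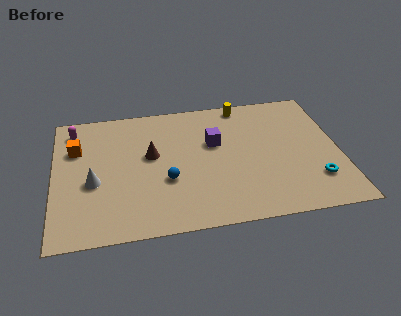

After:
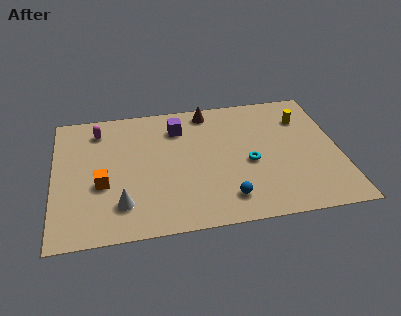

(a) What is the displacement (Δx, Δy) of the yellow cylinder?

(2.9, -1.5)

The yellow cylinder started near (9.3, 8.3) and ended near (12.2, 6.8).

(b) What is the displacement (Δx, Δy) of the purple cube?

(-1.7, 1.4)

From the two frames, the purple cube sits at roughly (7.8, 5.7) before and (6.1, 7.1) after.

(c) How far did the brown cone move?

4.0

The brown cone moved from about (4.7, 5.3) to (7.6, 8.1), a distance of √(2.9² + 2.8²) ≈ 4.0.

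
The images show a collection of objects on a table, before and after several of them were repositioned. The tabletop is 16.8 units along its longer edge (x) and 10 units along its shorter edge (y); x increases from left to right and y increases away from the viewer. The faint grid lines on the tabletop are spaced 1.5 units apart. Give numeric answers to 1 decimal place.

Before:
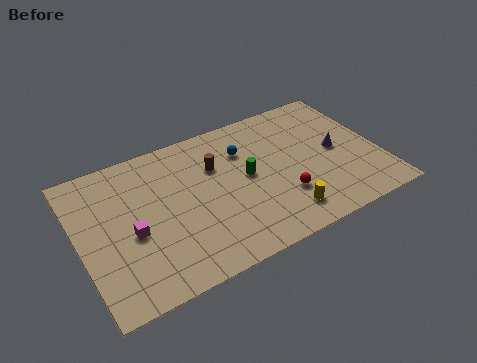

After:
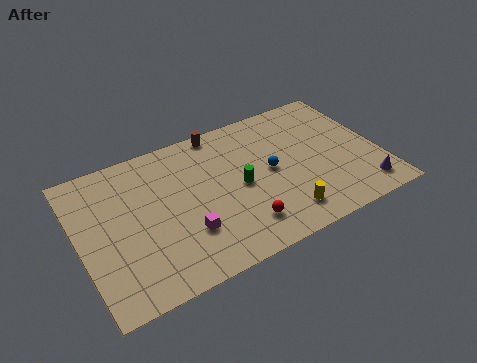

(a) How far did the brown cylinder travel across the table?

2.5

The brown cylinder was near (7.8, 6.8) before and (8.4, 9.2) after, so it travelled √(0.6² + 2.4²) ≈ 2.5 units.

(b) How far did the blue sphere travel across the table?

2.4

The blue sphere was near (9.5, 7.2) before and (10.7, 5.1) after, so it travelled √(1.2² + 2.1²) ≈ 2.4 units.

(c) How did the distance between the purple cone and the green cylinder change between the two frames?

+2.2

They were about 5.1 units apart before and 7.3 after — 2.2 units further apart.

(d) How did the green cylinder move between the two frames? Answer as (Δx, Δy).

(-0.5, -0.5)

The green cylinder was at about (9.4, 5.3) and moved to about (8.9, 4.8).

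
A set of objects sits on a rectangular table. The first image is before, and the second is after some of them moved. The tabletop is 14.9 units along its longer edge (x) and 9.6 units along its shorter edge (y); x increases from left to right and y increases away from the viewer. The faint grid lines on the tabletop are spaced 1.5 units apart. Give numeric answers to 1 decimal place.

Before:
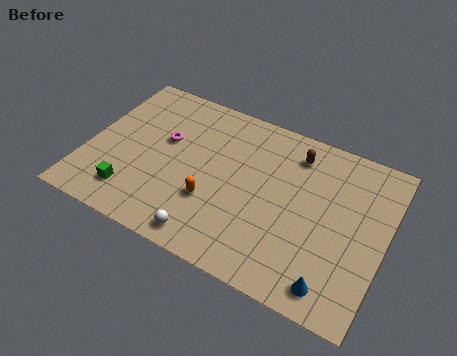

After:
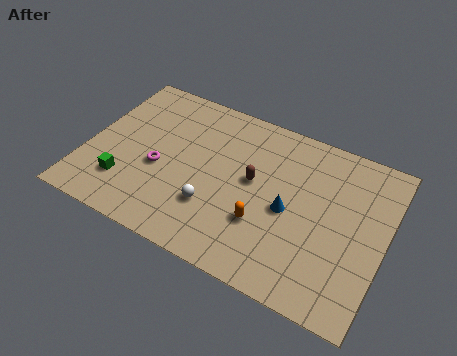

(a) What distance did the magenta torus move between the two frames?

1.8

The magenta torus was near (3.7, 5.8) before and (3.7, 4.0) after, so it travelled √(0.0² + 1.8²) ≈ 1.8 units.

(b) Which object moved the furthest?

the blue cone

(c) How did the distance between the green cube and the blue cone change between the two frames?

-2.0

They were about 10.2 units apart before and 8.2 after — 2.0 units closer together.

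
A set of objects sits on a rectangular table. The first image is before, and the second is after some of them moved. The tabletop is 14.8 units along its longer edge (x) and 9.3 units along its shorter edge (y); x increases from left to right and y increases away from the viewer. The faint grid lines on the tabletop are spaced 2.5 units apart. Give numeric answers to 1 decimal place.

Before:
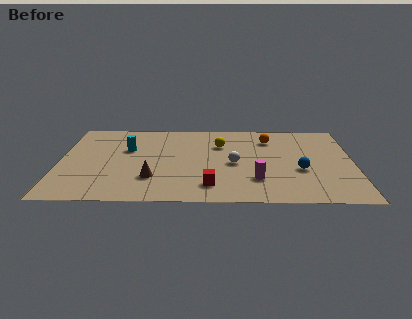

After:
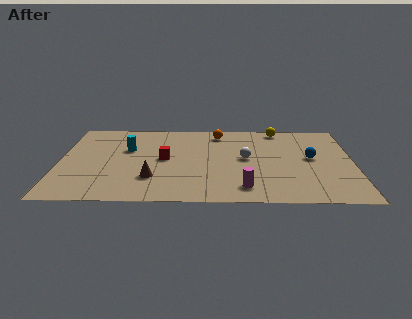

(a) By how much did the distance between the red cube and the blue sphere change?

+2.6

The distance was about 4.8 in the first image and 7.4 in the second, so they moved 2.6 units further apart.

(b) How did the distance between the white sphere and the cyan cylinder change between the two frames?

+0.5

The distance was about 5.6 in the first image and 6.1 in the second, so they moved 0.5 units further apart.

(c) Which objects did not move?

the cyan cylinder and the brown cone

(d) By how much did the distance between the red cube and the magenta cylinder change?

+2.7

The distance was about 2.4 in the first image and 5.1 in the second, so they moved 2.7 units further apart.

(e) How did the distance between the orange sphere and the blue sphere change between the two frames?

+1.6

The distance was about 3.9 in the first image and 5.5 in the second, so they moved 1.6 units further apart.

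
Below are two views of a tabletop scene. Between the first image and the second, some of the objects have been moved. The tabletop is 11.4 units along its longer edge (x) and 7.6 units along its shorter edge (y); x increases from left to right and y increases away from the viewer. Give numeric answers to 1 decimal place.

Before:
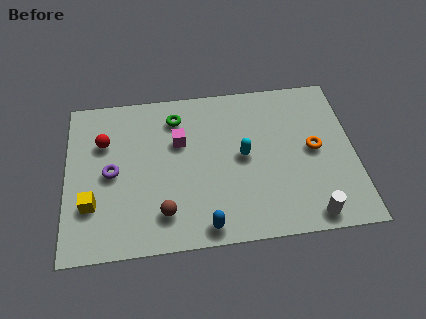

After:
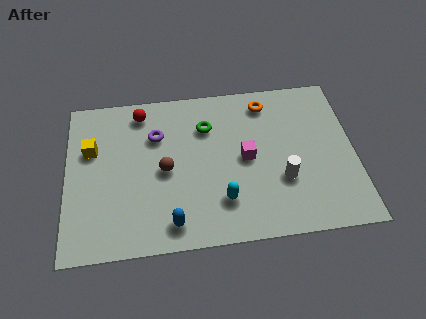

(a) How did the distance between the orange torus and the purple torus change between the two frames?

-3.5

Before: roughly 8.0 units apart; after: 4.5. That's 3.5 units closer together.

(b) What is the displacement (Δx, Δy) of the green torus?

(1.2, -0.6)

The green torus was at about (4.4, 6.1) and moved to about (5.6, 5.5).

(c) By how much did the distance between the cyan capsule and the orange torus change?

+2.1

The distance was about 2.8 in the first image and 4.9 in the second, so they moved 2.1 units further apart.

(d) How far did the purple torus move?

2.4

The purple torus was near (1.8, 3.7) before and (3.6, 5.3) after, so it travelled √(1.8² + 1.6²) ≈ 2.4 units.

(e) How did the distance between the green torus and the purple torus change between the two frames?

-1.5

They were about 3.5 units apart before and 2.0 after — 1.5 units closer together.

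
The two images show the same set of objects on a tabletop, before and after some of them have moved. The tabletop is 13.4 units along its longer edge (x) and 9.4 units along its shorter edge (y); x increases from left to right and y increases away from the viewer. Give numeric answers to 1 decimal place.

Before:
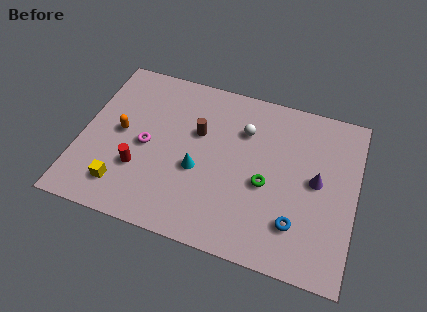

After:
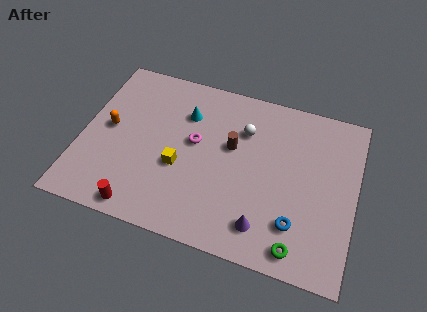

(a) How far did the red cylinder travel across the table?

2.1

The red cylinder was near (3.0, 3.0) before and (3.3, 0.9) after, so it travelled √(0.3² + 2.1²) ≈ 2.1 units.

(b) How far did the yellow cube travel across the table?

3.2

The yellow cube moved from about (2.3, 1.8) to (4.9, 3.7), a distance of √(2.6² + 1.9²) ≈ 3.2.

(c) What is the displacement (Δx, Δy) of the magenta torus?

(2.3, 0.9)

The magenta torus started near (3.2, 4.4) and ended near (5.5, 5.3).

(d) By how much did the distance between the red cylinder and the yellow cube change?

+1.8

They were about 1.4 units apart before and 3.2 after — 1.8 units further apart.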